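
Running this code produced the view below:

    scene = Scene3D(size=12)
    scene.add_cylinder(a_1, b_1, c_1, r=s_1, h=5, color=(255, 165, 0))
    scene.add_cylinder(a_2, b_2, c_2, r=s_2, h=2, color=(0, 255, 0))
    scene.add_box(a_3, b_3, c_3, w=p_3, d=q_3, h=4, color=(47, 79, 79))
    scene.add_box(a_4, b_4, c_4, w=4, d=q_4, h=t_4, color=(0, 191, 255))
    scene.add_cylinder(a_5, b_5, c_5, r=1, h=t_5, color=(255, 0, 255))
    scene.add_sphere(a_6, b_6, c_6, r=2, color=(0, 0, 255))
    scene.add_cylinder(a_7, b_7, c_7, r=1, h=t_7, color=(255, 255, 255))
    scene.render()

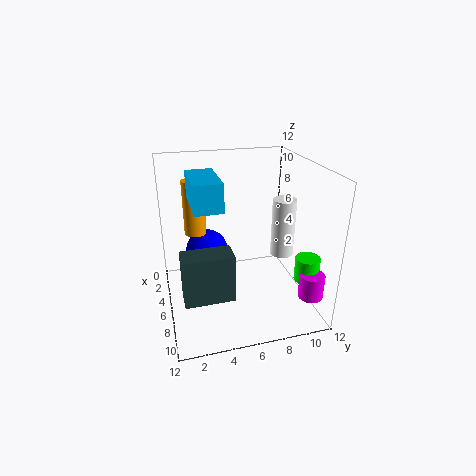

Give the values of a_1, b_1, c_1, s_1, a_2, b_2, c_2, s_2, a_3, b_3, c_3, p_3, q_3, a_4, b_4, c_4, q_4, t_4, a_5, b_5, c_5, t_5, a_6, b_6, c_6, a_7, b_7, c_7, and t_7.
a_1 = 2
b_1 = 3
c_1 = 5
s_1 = 1
a_2 = 9
b_2 = 11
c_2 = 3
s_2 = 1
a_3 = 7
b_3 = 1
c_3 = 2
p_3 = 2
q_3 = 4
a_4 = 6
b_4 = 2
c_4 = 10
q_4 = 2
t_4 = 2
a_5 = 10
b_5 = 11
c_5 = 2
t_5 = 2
a_6 = 2
b_6 = 4
c_6 = 3
a_7 = 6
b_7 = 10
c_7 = 4
t_7 = 5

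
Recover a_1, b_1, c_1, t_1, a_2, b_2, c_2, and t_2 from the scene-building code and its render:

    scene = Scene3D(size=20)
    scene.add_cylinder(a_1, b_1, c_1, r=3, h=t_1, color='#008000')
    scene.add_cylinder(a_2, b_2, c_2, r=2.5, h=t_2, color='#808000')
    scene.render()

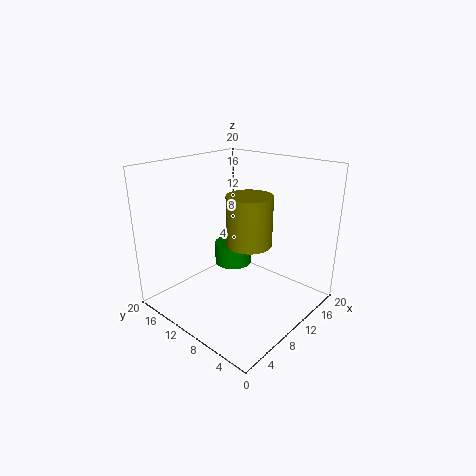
a_1 = 15; b_1 = 15.5; c_1 = 2.5; t_1 = 3.5; a_2 = 4.5; b_2 = 3.5; c_2 = 13; t_2 = 5.5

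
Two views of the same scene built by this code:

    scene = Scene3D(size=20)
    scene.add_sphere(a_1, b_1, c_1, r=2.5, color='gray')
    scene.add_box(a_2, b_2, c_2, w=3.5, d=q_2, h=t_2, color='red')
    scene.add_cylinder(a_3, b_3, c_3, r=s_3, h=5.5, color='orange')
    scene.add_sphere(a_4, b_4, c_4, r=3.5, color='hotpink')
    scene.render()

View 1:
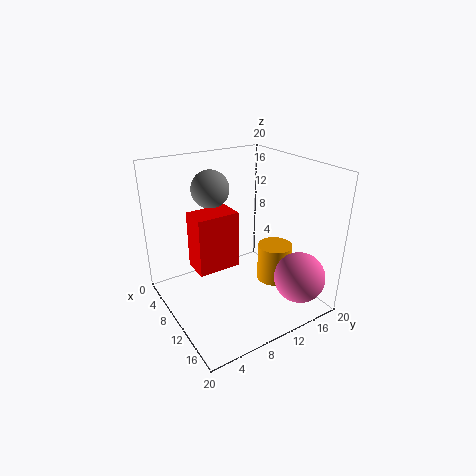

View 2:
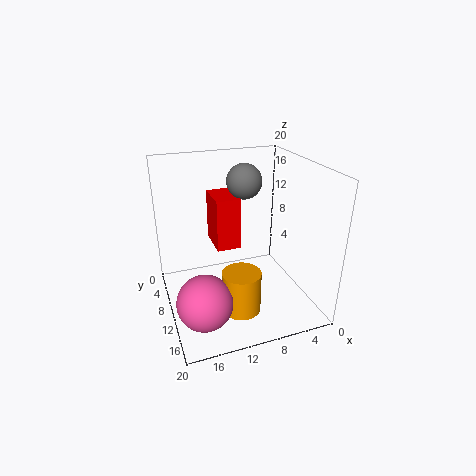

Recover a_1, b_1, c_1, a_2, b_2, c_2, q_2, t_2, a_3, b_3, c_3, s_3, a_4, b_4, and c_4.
a_1 = 8, b_1 = 7, c_1 = 17, a_2 = 9, b_2 = 3, c_2 = 7.5, q_2 = 5.5, t_2 = 7.5, a_3 = 11.5, b_3 = 15.5, c_3 = 2.5, s_3 = 2.5, a_4 = 16.5, b_4 = 16, c_4 = 5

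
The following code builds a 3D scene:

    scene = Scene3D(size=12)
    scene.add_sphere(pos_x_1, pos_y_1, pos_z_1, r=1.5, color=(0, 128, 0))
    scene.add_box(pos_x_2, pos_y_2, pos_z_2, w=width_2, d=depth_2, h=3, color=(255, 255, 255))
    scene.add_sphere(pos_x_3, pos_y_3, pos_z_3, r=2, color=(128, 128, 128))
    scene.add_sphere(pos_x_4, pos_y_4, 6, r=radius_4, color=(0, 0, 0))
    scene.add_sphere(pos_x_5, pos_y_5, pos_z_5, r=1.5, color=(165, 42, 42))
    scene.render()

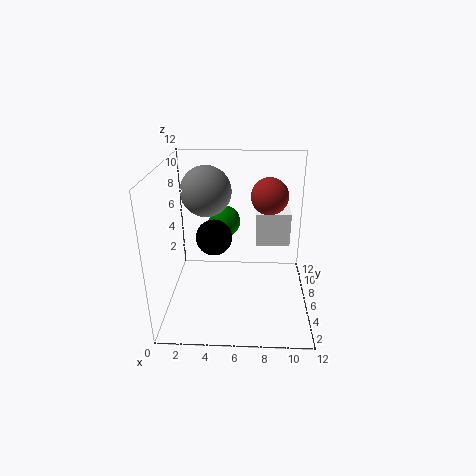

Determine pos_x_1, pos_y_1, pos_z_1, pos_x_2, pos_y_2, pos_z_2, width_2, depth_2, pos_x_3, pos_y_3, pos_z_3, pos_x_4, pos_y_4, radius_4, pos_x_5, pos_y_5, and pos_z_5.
pos_x_1 = 4.5, pos_y_1 = 10.5, pos_z_1 = 5.5, pos_x_2 = 7.5, pos_y_2 = 7.5, pos_z_2 = 4.5, width_2 = 3, depth_2 = 2.5, pos_x_3 = 3.5, pos_y_3 = 6, pos_z_3 = 10, pos_x_4 = 4, pos_y_4 = 6, radius_4 = 1.5, pos_x_5 = 8.5, pos_y_5 = 6.5, pos_z_5 = 9.5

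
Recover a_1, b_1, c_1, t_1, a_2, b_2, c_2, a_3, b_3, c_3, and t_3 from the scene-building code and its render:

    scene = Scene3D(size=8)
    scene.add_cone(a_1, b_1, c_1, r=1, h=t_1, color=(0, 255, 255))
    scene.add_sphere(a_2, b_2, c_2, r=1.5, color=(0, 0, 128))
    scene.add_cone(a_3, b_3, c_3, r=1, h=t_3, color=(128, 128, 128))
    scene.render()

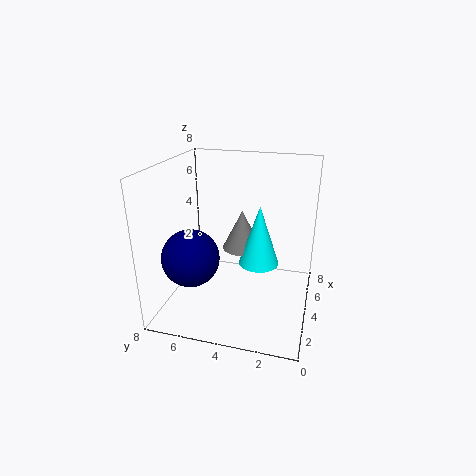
a_1 = 2.5
b_1 = 2.5
c_1 = 3.5
t_1 = 3
a_2 = 2
b_2 = 6
c_2 = 3.5
a_3 = 3
b_3 = 3.5
c_3 = 4
t_3 = 2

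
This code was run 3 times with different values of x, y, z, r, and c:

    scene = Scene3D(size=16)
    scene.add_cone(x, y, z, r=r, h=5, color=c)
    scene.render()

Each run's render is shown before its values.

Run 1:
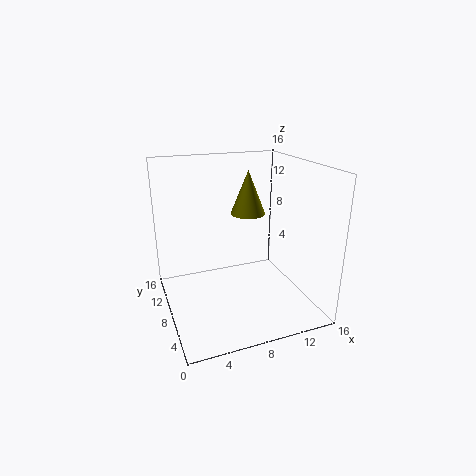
x = 10
y = 10
z = 10
r = 2
c = 'olive'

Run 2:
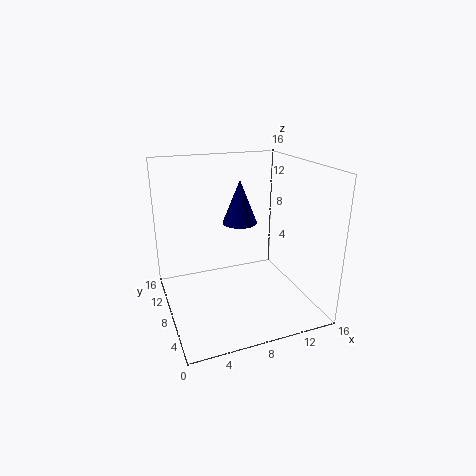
x = 9
y = 10
z = 9
r = 2
c = 'navy'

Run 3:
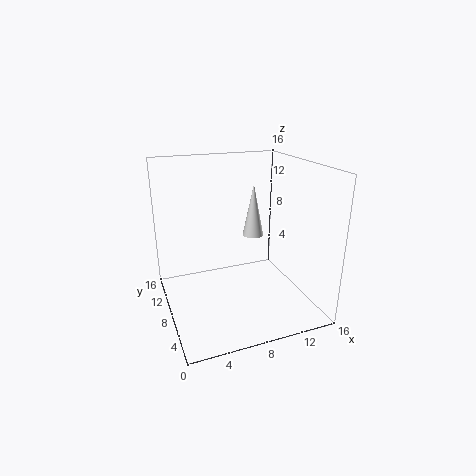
x = 8
y = 4
z = 10
r = 1
c = 'white'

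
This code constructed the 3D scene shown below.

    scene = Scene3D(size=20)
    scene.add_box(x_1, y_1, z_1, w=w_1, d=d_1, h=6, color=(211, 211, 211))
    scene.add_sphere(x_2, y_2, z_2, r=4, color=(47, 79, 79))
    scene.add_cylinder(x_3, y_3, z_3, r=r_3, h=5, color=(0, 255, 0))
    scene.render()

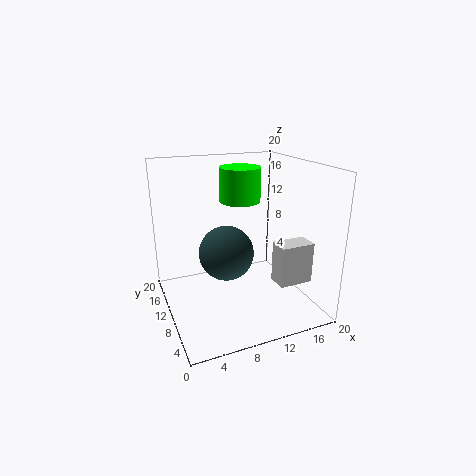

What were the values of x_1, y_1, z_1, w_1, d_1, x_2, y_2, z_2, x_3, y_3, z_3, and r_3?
x_1 = 15
y_1 = 6
z_1 = 3
w_1 = 5
d_1 = 3
x_2 = 9
y_2 = 12
z_2 = 7
x_3 = 12
y_3 = 14
z_3 = 14
r_3 = 3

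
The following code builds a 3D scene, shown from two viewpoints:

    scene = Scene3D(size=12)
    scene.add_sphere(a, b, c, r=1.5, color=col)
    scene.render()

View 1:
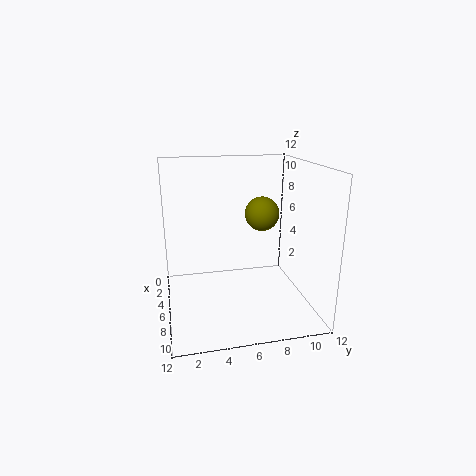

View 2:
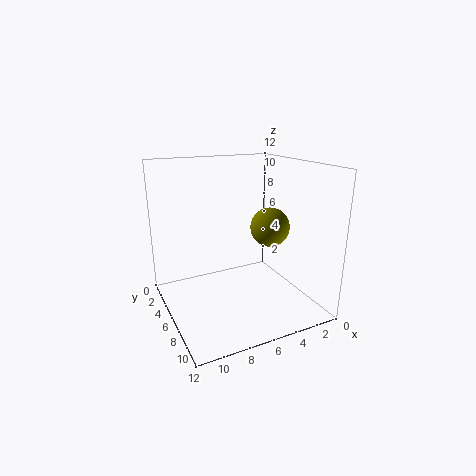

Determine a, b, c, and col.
a = 4.5, b = 8.5, c = 7.5, col = 'olive'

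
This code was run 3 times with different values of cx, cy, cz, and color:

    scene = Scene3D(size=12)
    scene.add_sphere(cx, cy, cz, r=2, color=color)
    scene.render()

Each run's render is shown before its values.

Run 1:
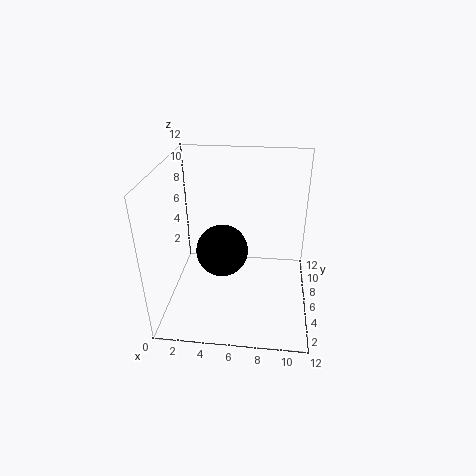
cx = 5; cy = 4; cz = 6; color = 'black'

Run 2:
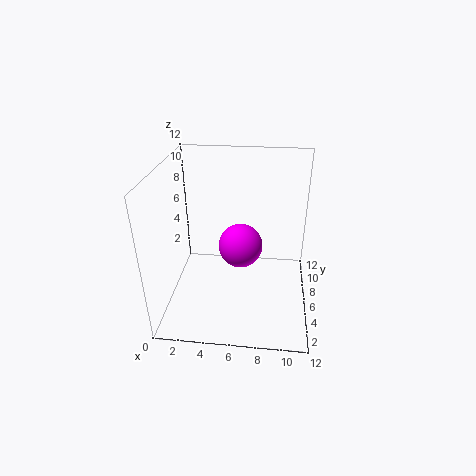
cx = 6; cy = 8; cz = 4; color = 'magenta'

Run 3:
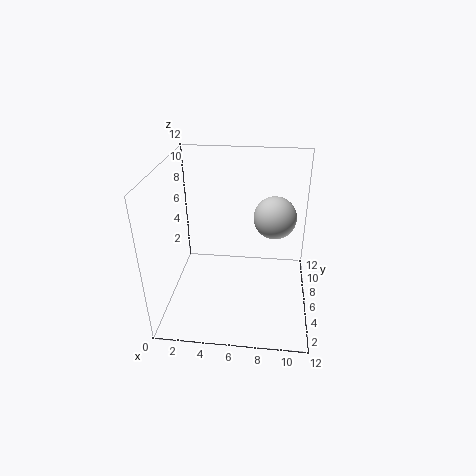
cx = 9; cy = 10; cz = 6; color = 'lightgray'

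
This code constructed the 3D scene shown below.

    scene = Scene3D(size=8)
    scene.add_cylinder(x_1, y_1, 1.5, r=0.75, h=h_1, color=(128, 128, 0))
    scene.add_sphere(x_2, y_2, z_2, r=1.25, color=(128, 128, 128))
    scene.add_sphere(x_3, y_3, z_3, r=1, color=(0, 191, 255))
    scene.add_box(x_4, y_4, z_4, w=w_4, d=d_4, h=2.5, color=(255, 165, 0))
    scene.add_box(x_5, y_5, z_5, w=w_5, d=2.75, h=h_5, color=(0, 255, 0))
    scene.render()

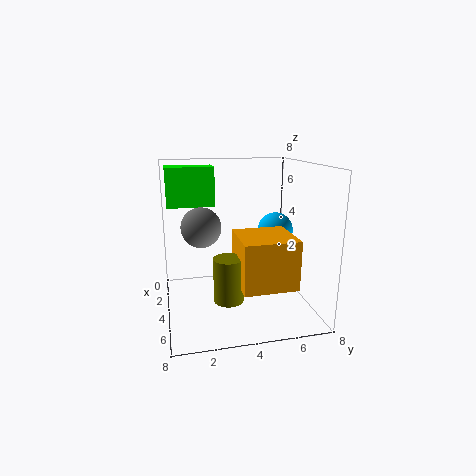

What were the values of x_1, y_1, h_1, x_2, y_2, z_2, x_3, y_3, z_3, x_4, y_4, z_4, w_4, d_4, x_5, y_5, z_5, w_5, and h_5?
x_1 = 6.25; y_1 = 3; h_1 = 2.25; x_2 = 1.5; y_2 = 2.25; z_2 = 4; x_3 = 3.75; y_3 = 6.25; z_3 = 4.25; x_4 = 4.75; y_4 = 3.5; z_4 = 2.25; w_4 = 2.75; d_4 = 2.75; x_5 = 1; y_5 = 0.25; z_5 = 5.5; w_5 = 1.5; h_5 = 2.25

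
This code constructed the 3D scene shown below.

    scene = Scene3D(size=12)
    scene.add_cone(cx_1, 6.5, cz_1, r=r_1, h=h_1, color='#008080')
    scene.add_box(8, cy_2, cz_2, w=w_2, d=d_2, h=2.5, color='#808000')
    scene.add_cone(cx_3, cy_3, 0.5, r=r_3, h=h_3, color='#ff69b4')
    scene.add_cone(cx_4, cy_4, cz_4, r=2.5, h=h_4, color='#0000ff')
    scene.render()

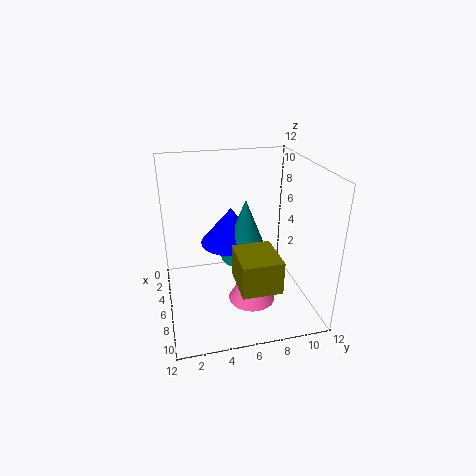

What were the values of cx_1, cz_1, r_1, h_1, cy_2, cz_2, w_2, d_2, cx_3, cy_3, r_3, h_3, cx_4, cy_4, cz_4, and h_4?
cx_1 = 6.5
cz_1 = 4.5
r_1 = 2
h_1 = 5
cy_2 = 5
cz_2 = 4
w_2 = 3.5
d_2 = 3
cx_3 = 7
cy_3 = 7
r_3 = 2
h_3 = 3.5
cx_4 = 5.5
cy_4 = 5.5
cz_4 = 5.5
h_4 = 3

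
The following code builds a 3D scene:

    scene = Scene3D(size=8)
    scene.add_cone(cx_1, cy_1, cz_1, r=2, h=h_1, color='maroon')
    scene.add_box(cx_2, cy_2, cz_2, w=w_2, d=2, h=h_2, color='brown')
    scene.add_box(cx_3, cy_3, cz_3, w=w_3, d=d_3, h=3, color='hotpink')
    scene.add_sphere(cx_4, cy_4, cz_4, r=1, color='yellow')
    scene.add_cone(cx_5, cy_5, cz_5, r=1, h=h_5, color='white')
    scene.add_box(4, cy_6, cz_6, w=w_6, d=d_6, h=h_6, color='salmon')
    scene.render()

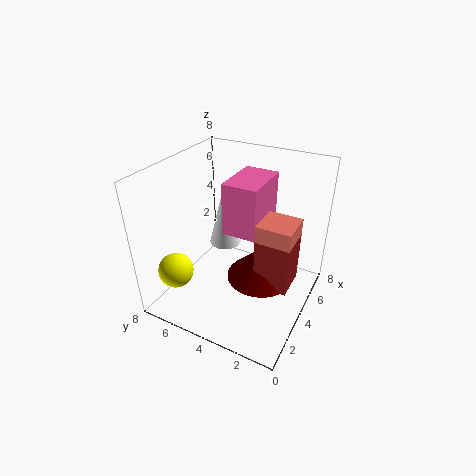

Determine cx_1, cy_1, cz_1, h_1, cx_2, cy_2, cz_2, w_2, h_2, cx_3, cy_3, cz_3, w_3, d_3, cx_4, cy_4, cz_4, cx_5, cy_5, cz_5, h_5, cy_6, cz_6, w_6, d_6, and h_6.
cx_1 = 5
cy_1 = 3
cz_1 = 1
h_1 = 2
cx_2 = 4
cy_2 = 1
cz_2 = 1
w_2 = 2
h_2 = 3
cx_3 = 4
cy_3 = 3
cz_3 = 4
w_3 = 3
d_3 = 2
cx_4 = 2
cy_4 = 7
cz_4 = 2
cx_5 = 6
cy_5 = 6
cz_5 = 2
h_5 = 4
cy_6 = 1
cz_6 = 2
w_6 = 2
d_6 = 2
h_6 = 3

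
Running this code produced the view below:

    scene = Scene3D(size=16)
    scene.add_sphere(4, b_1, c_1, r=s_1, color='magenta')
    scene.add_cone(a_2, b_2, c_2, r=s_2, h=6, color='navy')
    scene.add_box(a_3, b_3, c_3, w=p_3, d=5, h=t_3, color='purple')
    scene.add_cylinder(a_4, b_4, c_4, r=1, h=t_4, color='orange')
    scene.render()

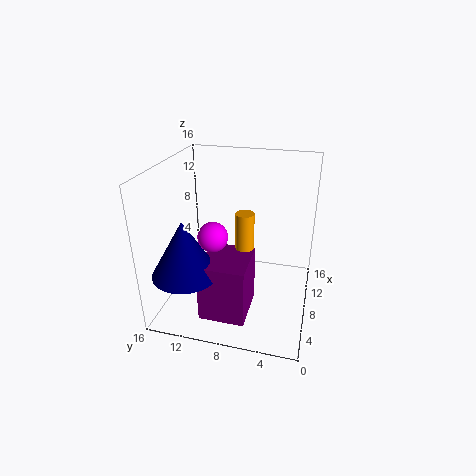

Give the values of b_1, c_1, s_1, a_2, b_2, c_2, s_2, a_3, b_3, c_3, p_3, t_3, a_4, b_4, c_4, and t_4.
b_1 = 9.5, c_1 = 10, s_1 = 1.5, a_2 = 3.5, b_2 = 12.5, c_2 = 5.5, s_2 = 3.5, a_3 = 2.5, b_3 = 6, c_3 = 0.5, p_3 = 5.5, t_3 = 6.5, a_4 = 7, b_4 = 7, c_4 = 7.5, t_4 = 4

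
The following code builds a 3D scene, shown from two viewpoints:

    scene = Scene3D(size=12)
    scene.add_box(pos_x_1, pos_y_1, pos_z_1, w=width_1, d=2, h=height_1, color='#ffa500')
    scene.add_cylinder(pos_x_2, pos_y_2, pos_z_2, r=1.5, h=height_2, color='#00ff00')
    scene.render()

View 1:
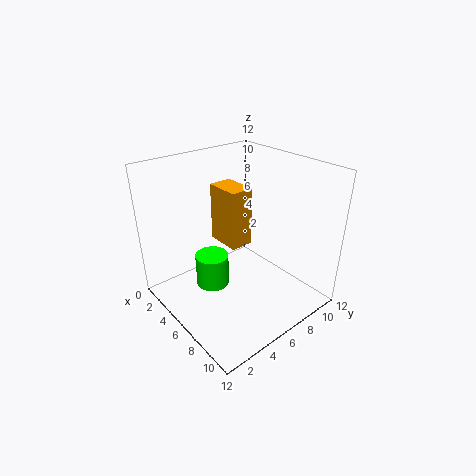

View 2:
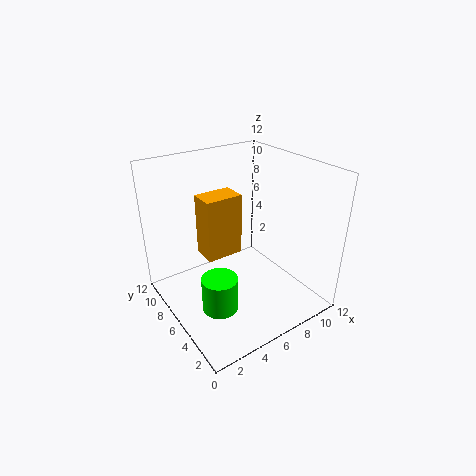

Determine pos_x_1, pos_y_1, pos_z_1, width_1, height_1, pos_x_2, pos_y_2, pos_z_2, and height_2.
pos_x_1 = 3, pos_y_1 = 5.5, pos_z_1 = 5, width_1 = 3, height_1 = 5, pos_x_2 = 3.5, pos_y_2 = 5, pos_z_2 = 0.5, height_2 = 3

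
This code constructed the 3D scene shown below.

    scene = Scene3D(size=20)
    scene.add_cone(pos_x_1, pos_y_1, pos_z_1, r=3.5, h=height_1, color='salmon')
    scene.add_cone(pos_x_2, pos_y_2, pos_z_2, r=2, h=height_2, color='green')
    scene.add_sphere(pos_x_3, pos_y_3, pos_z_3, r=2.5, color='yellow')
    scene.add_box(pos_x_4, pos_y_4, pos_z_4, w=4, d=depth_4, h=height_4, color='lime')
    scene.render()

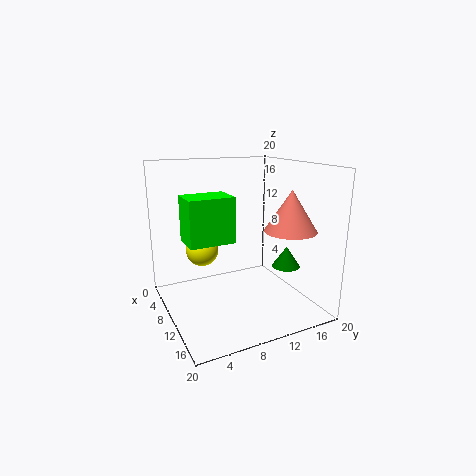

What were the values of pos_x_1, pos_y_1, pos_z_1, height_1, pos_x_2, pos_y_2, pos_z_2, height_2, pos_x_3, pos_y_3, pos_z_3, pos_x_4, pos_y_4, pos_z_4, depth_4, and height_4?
pos_x_1 = 14.5; pos_y_1 = 15.5; pos_z_1 = 11.5; height_1 = 5.5; pos_x_2 = 12.5; pos_y_2 = 16.5; pos_z_2 = 5.5; height_2 = 3; pos_x_3 = 3.5; pos_y_3 = 7; pos_z_3 = 6.5; pos_x_4 = 11.5; pos_y_4 = 1.5; pos_z_4 = 11.5; depth_4 = 5.5; height_4 = 5.5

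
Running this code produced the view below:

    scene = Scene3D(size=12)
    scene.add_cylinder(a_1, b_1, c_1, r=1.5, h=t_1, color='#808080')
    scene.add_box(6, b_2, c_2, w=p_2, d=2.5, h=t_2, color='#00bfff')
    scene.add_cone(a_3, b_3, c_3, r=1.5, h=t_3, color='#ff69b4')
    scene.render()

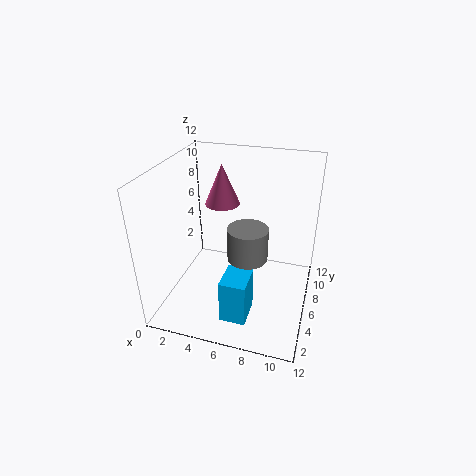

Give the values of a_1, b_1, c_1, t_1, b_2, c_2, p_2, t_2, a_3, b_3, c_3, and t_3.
a_1 = 7.5, b_1 = 3.5, c_1 = 6, t_1 = 2.5, b_2 = 1, c_2 = 1.5, p_2 = 2, t_2 = 3.5, a_3 = 4, b_3 = 8, c_3 = 8, t_3 = 3.5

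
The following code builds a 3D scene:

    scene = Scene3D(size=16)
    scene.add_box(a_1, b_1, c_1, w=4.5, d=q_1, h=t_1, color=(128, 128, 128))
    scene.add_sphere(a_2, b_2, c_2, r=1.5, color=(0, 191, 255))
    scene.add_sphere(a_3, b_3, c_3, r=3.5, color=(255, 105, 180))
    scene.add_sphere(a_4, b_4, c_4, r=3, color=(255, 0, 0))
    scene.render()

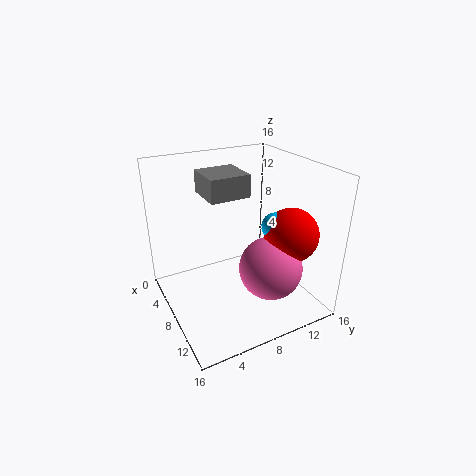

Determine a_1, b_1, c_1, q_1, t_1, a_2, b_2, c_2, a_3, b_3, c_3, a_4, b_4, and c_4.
a_1 = 3.5
b_1 = 5
c_1 = 12.5
q_1 = 4.5
t_1 = 2.5
a_2 = 10
b_2 = 11.5
c_2 = 9.5
a_3 = 11
b_3 = 10.5
c_3 = 5
a_4 = 11
b_4 = 13
c_4 = 8.5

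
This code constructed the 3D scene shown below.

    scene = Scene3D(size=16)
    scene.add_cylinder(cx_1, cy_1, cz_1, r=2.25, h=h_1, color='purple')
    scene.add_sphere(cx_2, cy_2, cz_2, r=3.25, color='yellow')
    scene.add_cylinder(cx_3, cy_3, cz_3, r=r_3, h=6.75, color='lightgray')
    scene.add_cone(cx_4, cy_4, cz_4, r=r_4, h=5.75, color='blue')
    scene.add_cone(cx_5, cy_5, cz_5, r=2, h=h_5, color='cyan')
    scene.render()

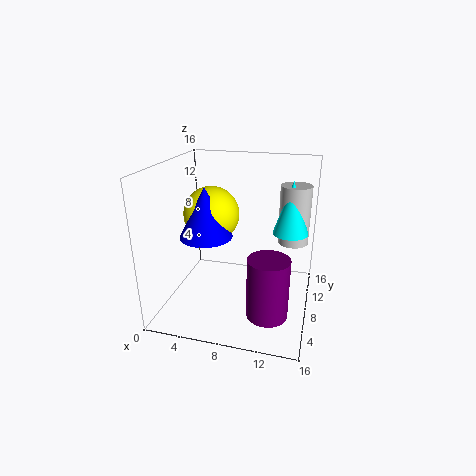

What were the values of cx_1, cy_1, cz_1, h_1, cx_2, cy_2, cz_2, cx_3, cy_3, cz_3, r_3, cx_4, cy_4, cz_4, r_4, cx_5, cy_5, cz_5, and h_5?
cx_1 = 12
cy_1 = 5.25
cz_1 = 0.5
h_1 = 6.75
cx_2 = 4.25
cy_2 = 10
cz_2 = 9.75
cx_3 = 13.75
cy_3 = 11.25
cz_3 = 6.75
r_3 = 1.75
cx_4 = 4.25
cy_4 = 8
cz_4 = 7.75
r_4 = 3
cx_5 = 13.5
cy_5 = 10.25
cz_5 = 8.25
h_5 = 6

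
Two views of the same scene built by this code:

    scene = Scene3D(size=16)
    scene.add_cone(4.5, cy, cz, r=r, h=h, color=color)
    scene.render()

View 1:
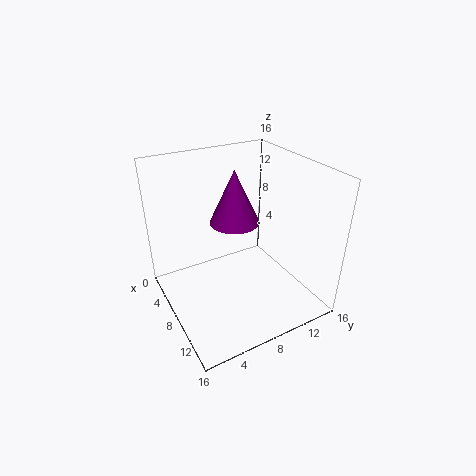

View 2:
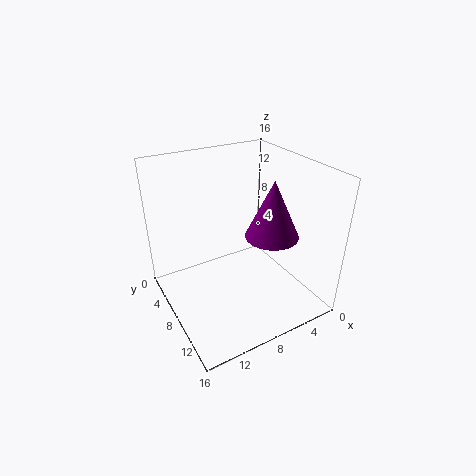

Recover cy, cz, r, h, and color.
cy = 9.5
cz = 8
r = 3
h = 6.5
color = 'purple'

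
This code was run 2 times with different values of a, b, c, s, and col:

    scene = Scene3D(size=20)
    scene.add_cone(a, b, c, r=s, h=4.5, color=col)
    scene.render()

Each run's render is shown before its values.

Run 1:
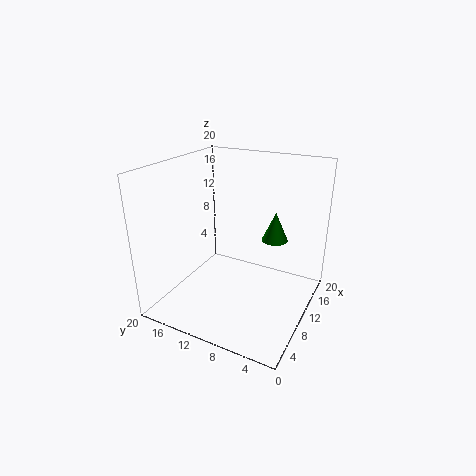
a = 16.5
b = 7
c = 7.5
s = 2
col = 'green'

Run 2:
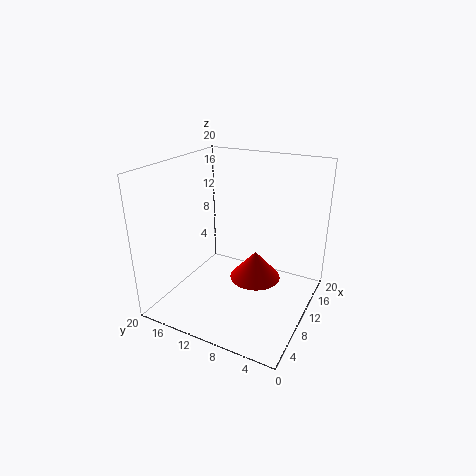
a = 15
b = 9.5
c = 1
s = 4
col = 'red'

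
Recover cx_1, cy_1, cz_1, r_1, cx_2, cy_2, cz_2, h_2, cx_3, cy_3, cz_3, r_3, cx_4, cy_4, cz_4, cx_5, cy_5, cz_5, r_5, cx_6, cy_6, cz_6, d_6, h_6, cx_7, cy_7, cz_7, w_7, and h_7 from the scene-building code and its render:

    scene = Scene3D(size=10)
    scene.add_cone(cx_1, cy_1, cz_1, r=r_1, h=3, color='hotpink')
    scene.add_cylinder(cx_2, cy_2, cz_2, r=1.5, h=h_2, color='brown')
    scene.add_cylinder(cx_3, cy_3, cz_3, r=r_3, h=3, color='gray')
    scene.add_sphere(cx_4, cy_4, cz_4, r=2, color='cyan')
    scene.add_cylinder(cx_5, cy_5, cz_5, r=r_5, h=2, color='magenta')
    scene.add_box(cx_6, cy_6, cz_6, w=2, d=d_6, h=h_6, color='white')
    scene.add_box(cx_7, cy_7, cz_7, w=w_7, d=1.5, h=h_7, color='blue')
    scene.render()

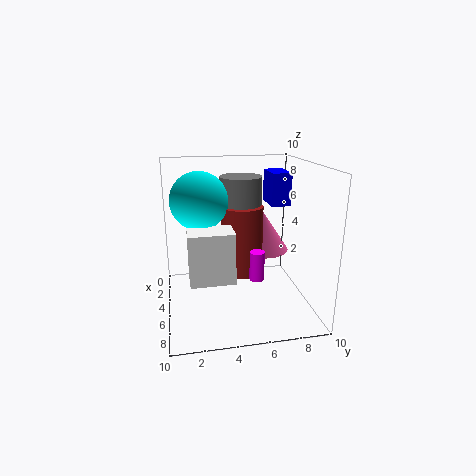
cx_1 = 2.5, cy_1 = 7.5, cz_1 = 3, r_1 = 2, cx_2 = 4, cy_2 = 5.5, cz_2 = 2, h_2 = 5, cx_3 = 3.5, cy_3 = 5.5, cz_3 = 6, r_3 = 1.5, cx_4 = 4, cy_4 = 2.5, cz_4 = 7.5, cx_5 = 6.5, cy_5 = 6, cz_5 = 2.5, r_5 = 0.5, cx_6 = 5, cy_6 = 1.5, cz_6 = 2.5, d_6 = 3, h_6 = 3.5, cx_7 = 0.5, cy_7 = 8, cz_7 = 6.5, w_7 = 2.5, h_7 = 2.5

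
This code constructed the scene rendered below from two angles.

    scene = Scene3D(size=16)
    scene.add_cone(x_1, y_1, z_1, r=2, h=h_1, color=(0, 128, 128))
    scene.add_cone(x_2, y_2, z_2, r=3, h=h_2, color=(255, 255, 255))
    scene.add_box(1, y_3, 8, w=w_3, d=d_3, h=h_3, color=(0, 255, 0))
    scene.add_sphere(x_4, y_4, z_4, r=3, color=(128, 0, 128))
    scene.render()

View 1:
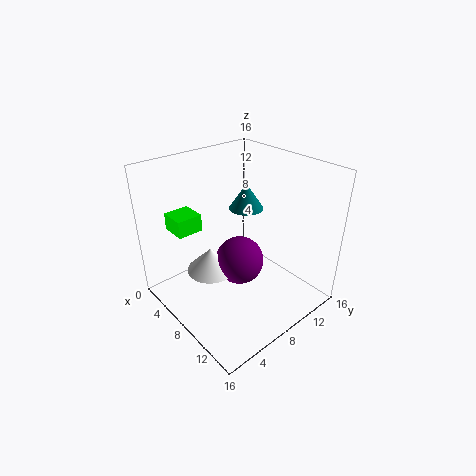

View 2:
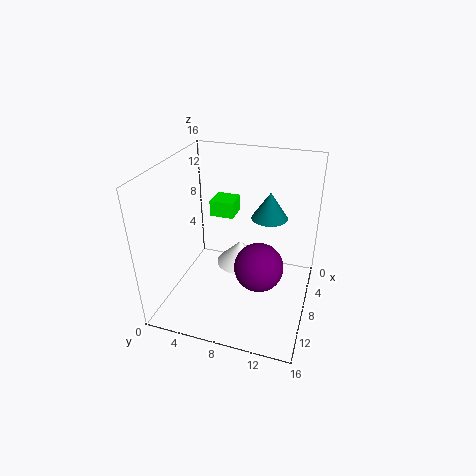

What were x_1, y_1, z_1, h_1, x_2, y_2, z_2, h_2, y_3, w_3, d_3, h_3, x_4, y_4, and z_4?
x_1 = 6, y_1 = 11, z_1 = 10, h_1 = 3, x_2 = 4, y_2 = 7, z_2 = 2, h_2 = 3, y_3 = 3, w_3 = 3, d_3 = 3, h_3 = 2, x_4 = 6, y_4 = 10, z_4 = 3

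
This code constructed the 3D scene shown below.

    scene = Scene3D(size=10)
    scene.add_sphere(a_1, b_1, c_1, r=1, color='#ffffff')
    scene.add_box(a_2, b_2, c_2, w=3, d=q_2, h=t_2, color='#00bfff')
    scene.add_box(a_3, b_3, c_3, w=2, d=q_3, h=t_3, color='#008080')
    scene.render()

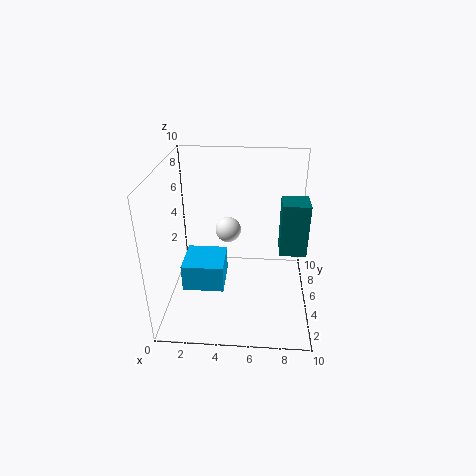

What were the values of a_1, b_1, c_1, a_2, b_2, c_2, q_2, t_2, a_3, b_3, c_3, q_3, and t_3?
a_1 = 4
b_1 = 8
c_1 = 4
a_2 = 1
b_2 = 4
c_2 = 1
q_2 = 3
t_2 = 2
a_3 = 8
b_3 = 6
c_3 = 3
q_3 = 2
t_3 = 4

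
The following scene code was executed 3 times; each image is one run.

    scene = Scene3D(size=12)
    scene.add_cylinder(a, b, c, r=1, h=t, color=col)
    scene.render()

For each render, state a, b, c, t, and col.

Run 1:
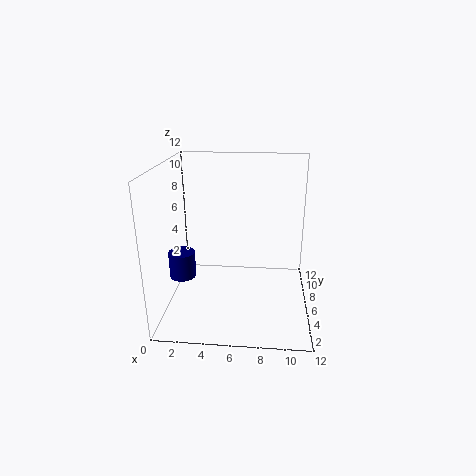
a = 2, b = 3, c = 4, t = 2, col = 'navy'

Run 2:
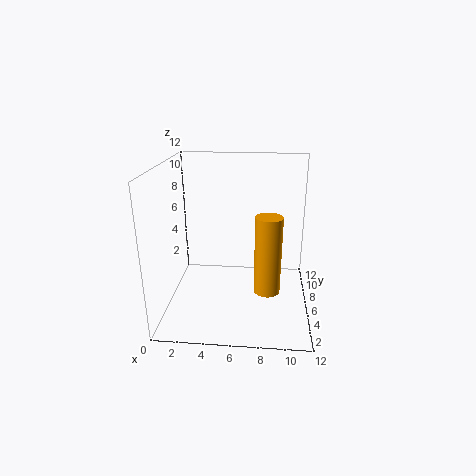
a = 8.5, b = 3, c = 3, t = 6, col = 'orange'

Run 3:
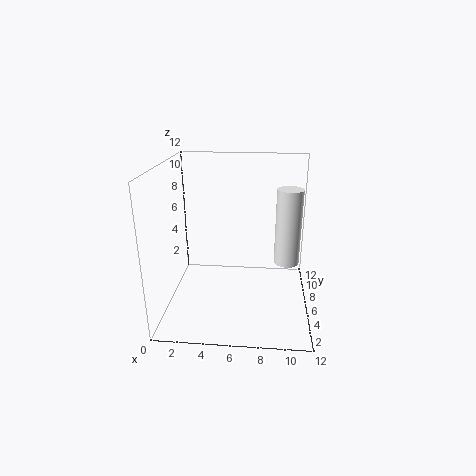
a = 10, b = 5, c = 4.5, t = 6, col = 'white'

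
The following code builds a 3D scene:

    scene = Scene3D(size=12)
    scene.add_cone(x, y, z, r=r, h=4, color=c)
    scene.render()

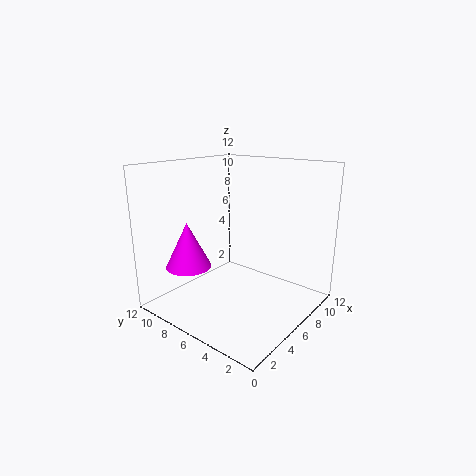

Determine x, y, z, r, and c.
x = 4, y = 10, z = 3, r = 2, c = 'magenta'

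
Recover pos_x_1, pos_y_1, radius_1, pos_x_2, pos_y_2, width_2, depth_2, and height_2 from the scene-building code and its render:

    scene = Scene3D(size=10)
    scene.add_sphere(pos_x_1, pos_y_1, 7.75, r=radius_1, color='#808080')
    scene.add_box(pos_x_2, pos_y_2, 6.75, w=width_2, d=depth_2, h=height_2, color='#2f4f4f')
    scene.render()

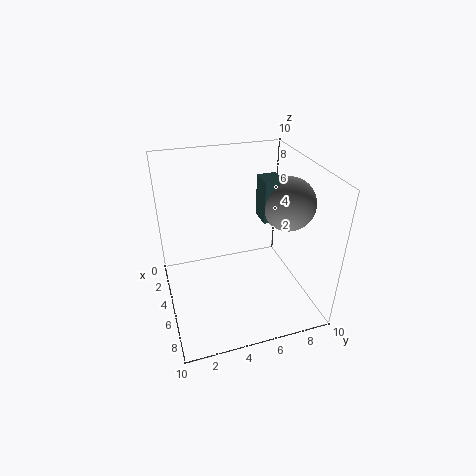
pos_x_1 = 6.25, pos_y_1 = 8, radius_1 = 1.75, pos_x_2 = 5, pos_y_2 = 6.25, width_2 = 1.5, depth_2 = 1.25, height_2 = 2.75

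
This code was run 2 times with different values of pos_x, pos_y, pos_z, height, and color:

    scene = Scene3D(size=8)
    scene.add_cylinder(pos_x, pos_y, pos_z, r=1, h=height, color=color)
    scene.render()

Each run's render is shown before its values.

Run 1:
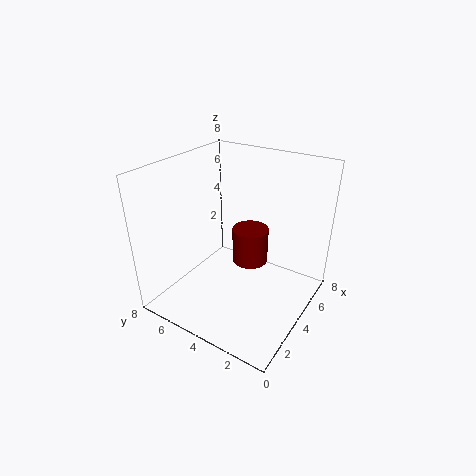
pos_x = 4.5; pos_y = 3.5; pos_z = 2.5; height = 2; color = 'maroon'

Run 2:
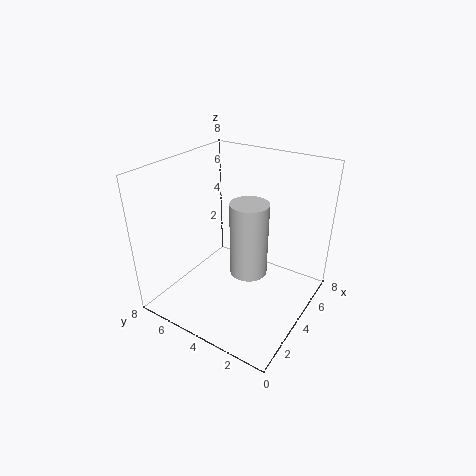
pos_x = 3.5; pos_y = 3; pos_z = 2.5; height = 4; color = 'lightgray'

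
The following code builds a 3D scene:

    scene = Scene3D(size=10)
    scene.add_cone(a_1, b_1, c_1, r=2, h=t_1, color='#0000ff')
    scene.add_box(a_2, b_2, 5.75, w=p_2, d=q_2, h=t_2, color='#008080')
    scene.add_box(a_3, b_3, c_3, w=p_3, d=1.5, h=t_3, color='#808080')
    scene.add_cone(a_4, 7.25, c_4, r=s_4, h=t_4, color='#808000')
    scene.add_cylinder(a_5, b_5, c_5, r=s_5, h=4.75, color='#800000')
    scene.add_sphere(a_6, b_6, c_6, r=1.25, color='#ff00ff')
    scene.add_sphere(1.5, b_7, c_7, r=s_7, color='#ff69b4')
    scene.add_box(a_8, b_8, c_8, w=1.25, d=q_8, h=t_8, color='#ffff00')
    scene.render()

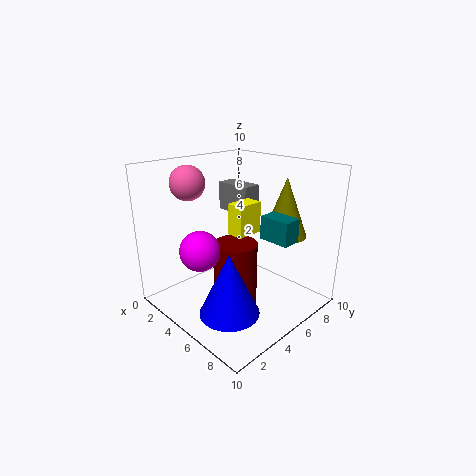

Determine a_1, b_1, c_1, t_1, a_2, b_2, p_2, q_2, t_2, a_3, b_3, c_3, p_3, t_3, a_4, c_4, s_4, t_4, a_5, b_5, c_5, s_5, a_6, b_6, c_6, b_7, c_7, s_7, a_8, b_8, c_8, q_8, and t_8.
a_1 = 6.5, b_1 = 2.75, c_1 = 0.75, t_1 = 4.25, a_2 = 7.25, b_2 = 4.75, p_2 = 2, q_2 = 1.25, t_2 = 1.5, a_3 = 0.25, b_3 = 7.5, c_3 = 5.5, p_3 = 3, t_3 = 2.25, a_4 = 7.25, c_4 = 5.25, s_4 = 1.5, t_4 = 4, a_5 = 5.5, b_5 = 4.25, c_5 = 0.25, s_5 = 1.5, a_6 = 5.25, b_6 = 1.5, c_6 = 5.25, b_7 = 3.5, c_7 = 8.5, s_7 = 1.25, a_8 = 4, b_8 = 5, c_8 = 5, q_8 = 2, t_8 = 2.25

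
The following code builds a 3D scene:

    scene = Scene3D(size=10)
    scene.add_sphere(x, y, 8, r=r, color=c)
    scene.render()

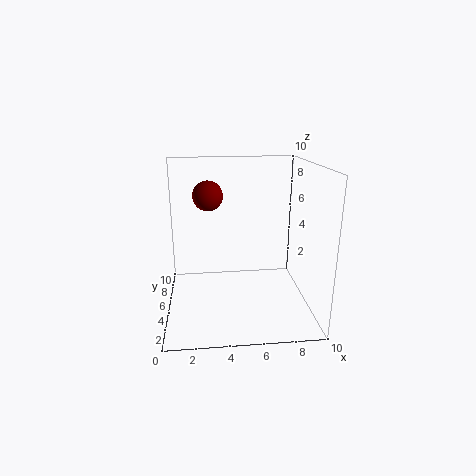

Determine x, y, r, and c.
x = 3, y = 5, r = 1, c = 'maroon'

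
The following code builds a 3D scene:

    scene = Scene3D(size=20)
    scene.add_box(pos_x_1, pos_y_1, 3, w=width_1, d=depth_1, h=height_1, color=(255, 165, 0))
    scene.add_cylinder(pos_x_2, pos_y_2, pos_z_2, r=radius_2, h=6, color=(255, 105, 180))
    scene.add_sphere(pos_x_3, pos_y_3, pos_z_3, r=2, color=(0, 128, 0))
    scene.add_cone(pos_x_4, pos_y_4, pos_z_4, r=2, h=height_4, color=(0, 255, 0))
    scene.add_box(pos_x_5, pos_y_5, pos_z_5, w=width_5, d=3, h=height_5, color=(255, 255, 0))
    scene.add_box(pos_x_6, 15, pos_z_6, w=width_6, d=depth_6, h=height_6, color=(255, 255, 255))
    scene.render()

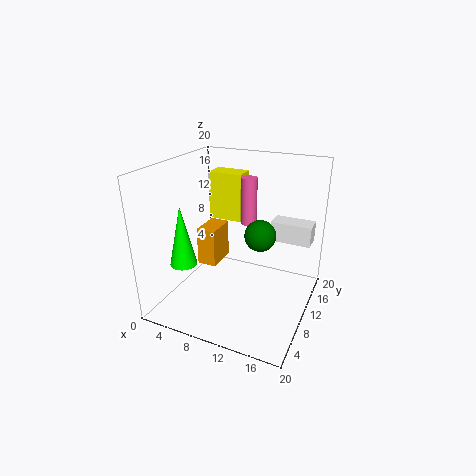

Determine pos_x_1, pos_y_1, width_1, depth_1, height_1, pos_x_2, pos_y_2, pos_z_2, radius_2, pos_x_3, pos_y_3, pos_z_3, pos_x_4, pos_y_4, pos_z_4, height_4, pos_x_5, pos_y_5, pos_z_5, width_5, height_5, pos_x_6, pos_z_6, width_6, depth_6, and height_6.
pos_x_1 = 2, pos_y_1 = 12, width_1 = 3, depth_1 = 5, height_1 = 6, pos_x_2 = 12, pos_y_2 = 9, pos_z_2 = 13, radius_2 = 1, pos_x_3 = 14, pos_y_3 = 8, pos_z_3 = 12, pos_x_4 = 2, pos_y_4 = 8, pos_z_4 = 5, height_4 = 9, pos_x_5 = 4, pos_y_5 = 13, pos_z_5 = 11, width_5 = 5, height_5 = 7, pos_x_6 = 13, pos_z_6 = 8, width_6 = 6, depth_6 = 3, height_6 = 3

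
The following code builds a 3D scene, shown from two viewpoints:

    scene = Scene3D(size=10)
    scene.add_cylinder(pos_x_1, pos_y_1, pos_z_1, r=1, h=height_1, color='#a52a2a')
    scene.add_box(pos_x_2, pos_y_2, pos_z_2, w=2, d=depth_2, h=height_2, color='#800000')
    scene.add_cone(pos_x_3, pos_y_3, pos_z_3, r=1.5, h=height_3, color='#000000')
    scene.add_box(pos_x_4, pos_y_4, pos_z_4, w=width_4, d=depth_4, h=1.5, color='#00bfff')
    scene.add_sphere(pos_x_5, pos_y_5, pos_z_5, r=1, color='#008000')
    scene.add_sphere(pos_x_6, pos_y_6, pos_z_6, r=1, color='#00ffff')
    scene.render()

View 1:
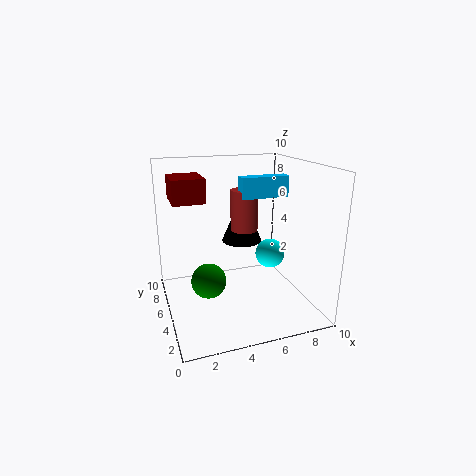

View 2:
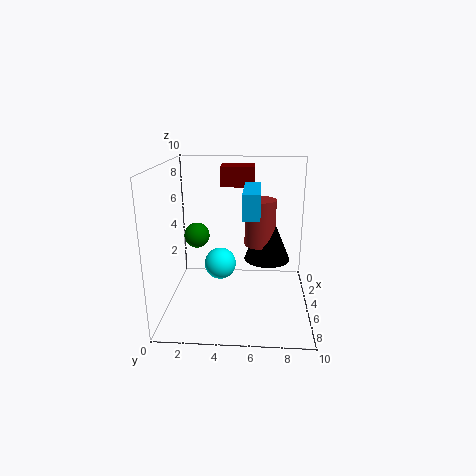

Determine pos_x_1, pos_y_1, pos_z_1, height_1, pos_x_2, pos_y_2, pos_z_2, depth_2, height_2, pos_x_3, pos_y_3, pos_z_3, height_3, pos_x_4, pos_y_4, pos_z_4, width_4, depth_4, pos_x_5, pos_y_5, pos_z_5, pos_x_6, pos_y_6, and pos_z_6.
pos_x_1 = 6
pos_y_1 = 6.5
pos_z_1 = 5
height_1 = 3
pos_x_2 = 0.5
pos_y_2 = 3.5
pos_z_2 = 8
depth_2 = 2.5
height_2 = 1.5
pos_x_3 = 6
pos_y_3 = 7
pos_z_3 = 4
height_3 = 3.5
pos_x_4 = 5.5
pos_y_4 = 5.5
pos_z_4 = 7.5
width_4 = 3.5
depth_4 = 1
pos_x_5 = 2
pos_y_5 = 1.5
pos_z_5 = 4
pos_x_6 = 7
pos_y_6 = 4
pos_z_6 = 4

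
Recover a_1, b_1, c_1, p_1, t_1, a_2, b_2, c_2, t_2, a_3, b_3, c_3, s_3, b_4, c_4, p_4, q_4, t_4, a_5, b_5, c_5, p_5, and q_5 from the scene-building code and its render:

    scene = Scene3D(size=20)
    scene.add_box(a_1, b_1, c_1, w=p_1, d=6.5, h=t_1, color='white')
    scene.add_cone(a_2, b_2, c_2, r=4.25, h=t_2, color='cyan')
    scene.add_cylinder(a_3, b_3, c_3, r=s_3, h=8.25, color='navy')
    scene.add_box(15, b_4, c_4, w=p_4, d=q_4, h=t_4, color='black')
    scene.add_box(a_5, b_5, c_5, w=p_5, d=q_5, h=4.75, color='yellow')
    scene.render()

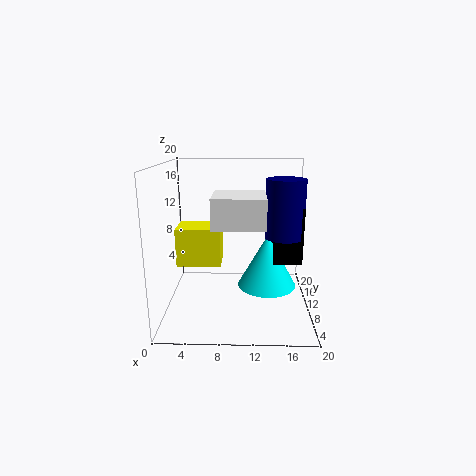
a_1 = 7; b_1 = 3.25; c_1 = 13; p_1 = 6.5; t_1 = 3.75; a_2 = 14.25; b_2 = 11.5; c_2 = 2.25; t_2 = 7.75; a_3 = 16.5; b_3 = 11.25; c_3 = 9.75; s_3 = 2.75; b_4 = 9.5; c_4 = 6.25; p_4 = 4; q_4 = 5.5; t_4 = 8; a_5 = 2.5; b_5 = 4.5; c_5 = 8; p_5 = 5.5; q_5 = 4.25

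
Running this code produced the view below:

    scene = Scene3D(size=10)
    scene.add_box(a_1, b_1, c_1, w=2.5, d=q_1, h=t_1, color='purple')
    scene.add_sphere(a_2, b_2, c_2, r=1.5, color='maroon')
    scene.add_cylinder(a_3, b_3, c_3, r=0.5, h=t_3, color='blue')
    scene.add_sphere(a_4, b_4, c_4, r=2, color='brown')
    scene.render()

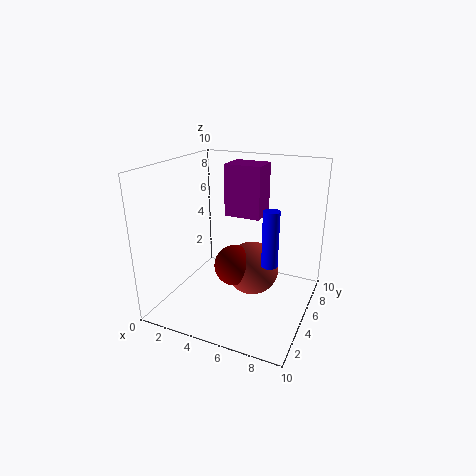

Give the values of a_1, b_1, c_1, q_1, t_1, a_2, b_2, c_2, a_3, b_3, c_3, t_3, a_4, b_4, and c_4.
a_1 = 4, b_1 = 5, c_1 = 6.5, q_1 = 2, t_1 = 3.5, a_2 = 4.5, b_2 = 5.5, c_2 = 2.5, a_3 = 8, b_3 = 3, c_3 = 4.5, t_3 = 3.5, a_4 = 5.5, b_4 = 6.5, c_4 = 2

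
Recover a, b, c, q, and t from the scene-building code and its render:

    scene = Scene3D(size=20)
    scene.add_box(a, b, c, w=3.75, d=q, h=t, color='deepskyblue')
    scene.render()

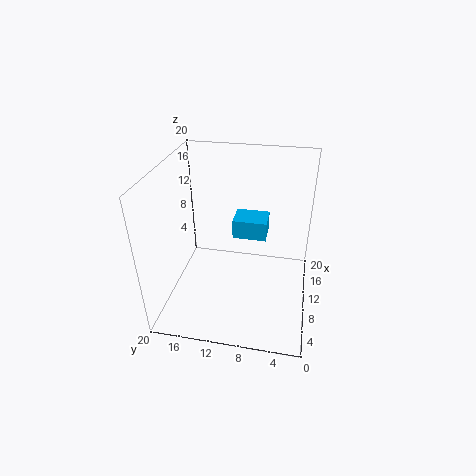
a = 11; b = 6.25; c = 9.25; q = 4.75; t = 2.75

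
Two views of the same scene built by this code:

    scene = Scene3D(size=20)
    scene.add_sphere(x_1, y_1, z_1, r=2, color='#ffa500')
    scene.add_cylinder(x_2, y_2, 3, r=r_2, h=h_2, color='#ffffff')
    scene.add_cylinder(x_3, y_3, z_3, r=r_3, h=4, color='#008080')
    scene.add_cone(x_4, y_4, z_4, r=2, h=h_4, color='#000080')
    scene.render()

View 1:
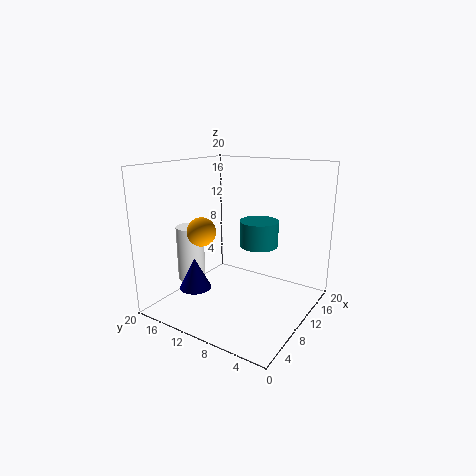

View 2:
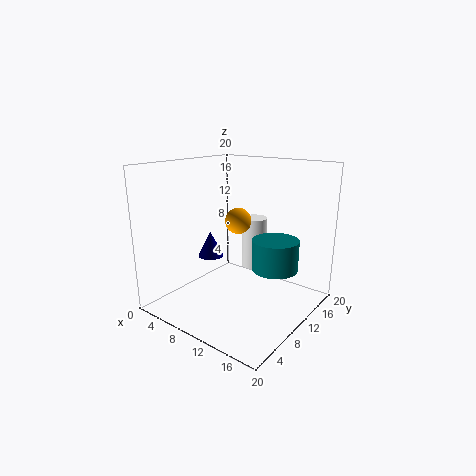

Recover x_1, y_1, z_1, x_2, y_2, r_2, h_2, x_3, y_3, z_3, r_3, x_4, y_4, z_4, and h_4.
x_1 = 7, y_1 = 14, z_1 = 11, x_2 = 8, y_2 = 17, r_2 = 2, h_2 = 8, x_3 = 16, y_3 = 10, z_3 = 7, r_3 = 3, x_4 = 3, y_4 = 12, z_4 = 5, h_4 = 4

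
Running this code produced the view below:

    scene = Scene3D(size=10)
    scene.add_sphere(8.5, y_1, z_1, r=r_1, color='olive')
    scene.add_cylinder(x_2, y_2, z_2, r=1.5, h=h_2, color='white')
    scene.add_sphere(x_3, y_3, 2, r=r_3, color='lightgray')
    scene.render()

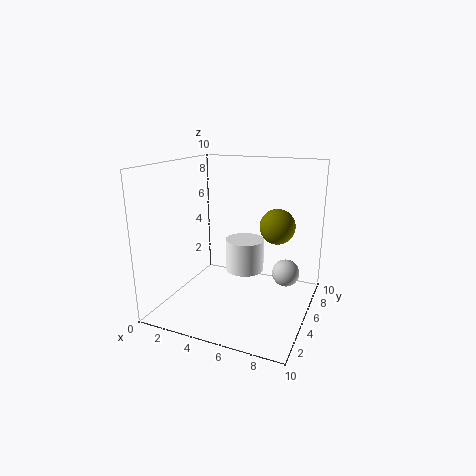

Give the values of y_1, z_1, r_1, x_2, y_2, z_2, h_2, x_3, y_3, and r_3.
y_1 = 2.5; z_1 = 7; r_1 = 1; x_2 = 4.5; y_2 = 7.5; z_2 = 1.5; h_2 = 2.5; x_3 = 8; y_3 = 7; r_3 = 1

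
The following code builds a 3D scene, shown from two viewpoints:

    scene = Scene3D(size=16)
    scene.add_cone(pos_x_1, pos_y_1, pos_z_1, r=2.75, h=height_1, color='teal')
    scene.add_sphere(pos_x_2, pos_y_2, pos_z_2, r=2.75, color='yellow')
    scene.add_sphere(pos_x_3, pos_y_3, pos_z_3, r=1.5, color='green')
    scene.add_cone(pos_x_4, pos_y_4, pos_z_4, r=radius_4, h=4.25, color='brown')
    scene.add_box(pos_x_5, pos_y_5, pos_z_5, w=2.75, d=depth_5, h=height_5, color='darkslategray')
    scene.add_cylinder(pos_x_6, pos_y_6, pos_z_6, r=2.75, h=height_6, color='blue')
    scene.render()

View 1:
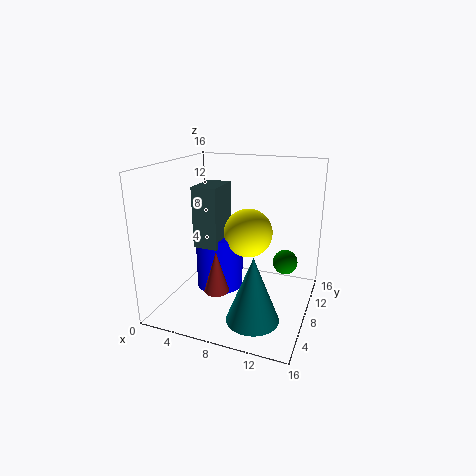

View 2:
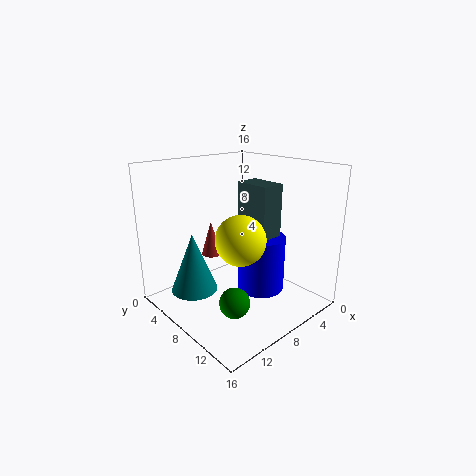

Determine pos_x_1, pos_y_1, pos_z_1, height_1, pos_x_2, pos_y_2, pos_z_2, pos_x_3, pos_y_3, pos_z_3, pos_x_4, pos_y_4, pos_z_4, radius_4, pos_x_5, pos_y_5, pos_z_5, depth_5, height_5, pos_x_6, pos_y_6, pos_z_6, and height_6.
pos_x_1 = 11.25, pos_y_1 = 3.75, pos_z_1 = 1, height_1 = 7, pos_x_2 = 8.75, pos_y_2 = 9.25, pos_z_2 = 8.25, pos_x_3 = 12.5, pos_y_3 = 12.5, pos_z_3 = 3.75, pos_x_4 = 7.75, pos_y_4 = 2.75, pos_z_4 = 4.25, radius_4 = 1.25, pos_x_5 = 3.5, pos_y_5 = 6, pos_z_5 = 7, depth_5 = 4.25, height_5 = 6.75, pos_x_6 = 5.25, pos_y_6 = 9, pos_z_6 = 1.25, height_6 = 6.5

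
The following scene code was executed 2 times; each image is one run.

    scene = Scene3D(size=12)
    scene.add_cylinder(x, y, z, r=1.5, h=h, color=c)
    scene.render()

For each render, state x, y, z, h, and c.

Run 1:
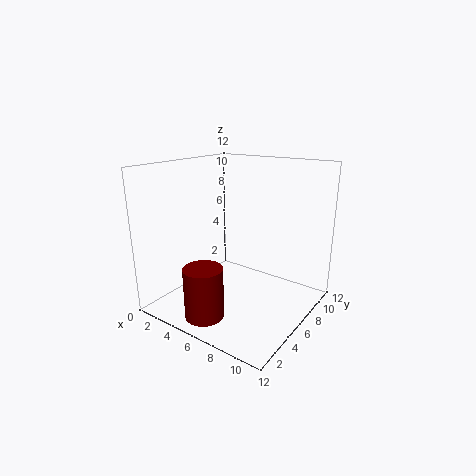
x = 6, y = 1.5, z = 1, h = 4, c = 'maroon'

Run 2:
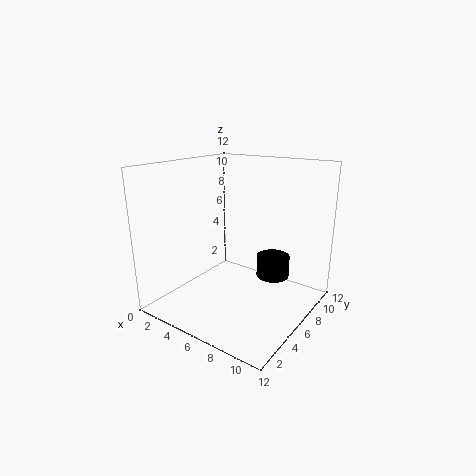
x = 7.5, y = 9.5, z = 1.5, h = 2, c = 'black'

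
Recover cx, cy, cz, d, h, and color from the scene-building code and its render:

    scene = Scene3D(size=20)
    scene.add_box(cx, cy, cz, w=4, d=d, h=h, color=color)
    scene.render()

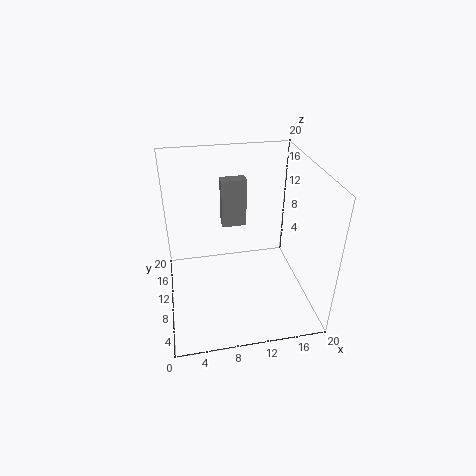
cx = 9; cy = 18; cz = 7; d = 2; h = 8; color = 'gray'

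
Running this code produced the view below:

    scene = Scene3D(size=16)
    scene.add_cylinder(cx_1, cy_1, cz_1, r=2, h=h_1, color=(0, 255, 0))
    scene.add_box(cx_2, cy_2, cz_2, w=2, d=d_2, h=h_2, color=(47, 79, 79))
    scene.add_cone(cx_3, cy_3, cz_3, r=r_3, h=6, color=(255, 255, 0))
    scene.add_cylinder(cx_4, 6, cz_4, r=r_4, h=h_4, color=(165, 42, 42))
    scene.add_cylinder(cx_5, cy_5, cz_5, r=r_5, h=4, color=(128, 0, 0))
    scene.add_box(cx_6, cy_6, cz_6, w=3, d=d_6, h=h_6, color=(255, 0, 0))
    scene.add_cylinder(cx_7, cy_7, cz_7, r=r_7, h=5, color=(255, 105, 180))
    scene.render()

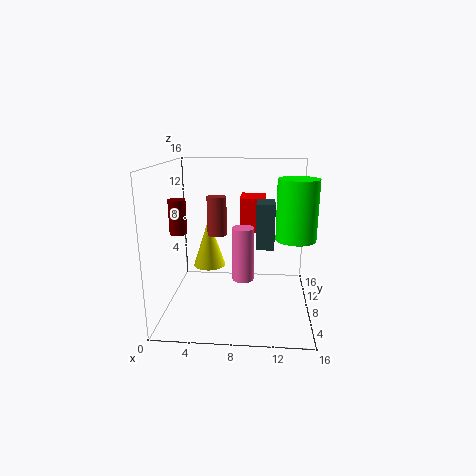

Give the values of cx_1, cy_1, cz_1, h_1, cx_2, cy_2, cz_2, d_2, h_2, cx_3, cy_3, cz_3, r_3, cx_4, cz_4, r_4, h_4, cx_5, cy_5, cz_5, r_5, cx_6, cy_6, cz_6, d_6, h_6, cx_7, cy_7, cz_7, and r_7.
cx_1 = 14
cy_1 = 5
cz_1 = 9
h_1 = 6
cx_2 = 10
cy_2 = 7
cz_2 = 7
d_2 = 3
h_2 = 5
cx_3 = 4
cy_3 = 12
cz_3 = 3
r_3 = 2
cx_4 = 6
cz_4 = 9
r_4 = 1
h_4 = 4
cx_5 = 1
cy_5 = 9
cz_5 = 8
r_5 = 1
cx_6 = 8
cy_6 = 10
cz_6 = 8
d_6 = 4
h_6 = 4
cx_7 = 9
cy_7 = 2
cz_7 = 6
r_7 = 1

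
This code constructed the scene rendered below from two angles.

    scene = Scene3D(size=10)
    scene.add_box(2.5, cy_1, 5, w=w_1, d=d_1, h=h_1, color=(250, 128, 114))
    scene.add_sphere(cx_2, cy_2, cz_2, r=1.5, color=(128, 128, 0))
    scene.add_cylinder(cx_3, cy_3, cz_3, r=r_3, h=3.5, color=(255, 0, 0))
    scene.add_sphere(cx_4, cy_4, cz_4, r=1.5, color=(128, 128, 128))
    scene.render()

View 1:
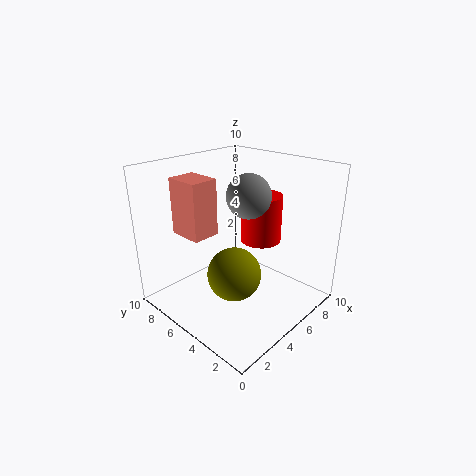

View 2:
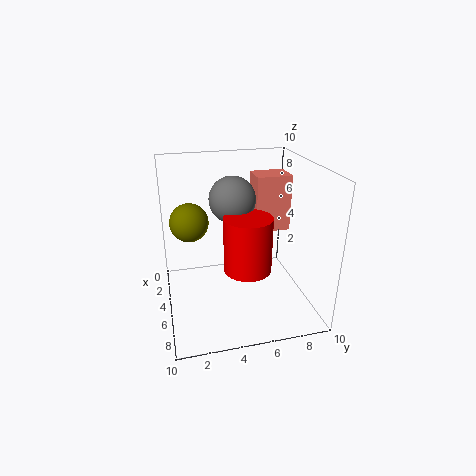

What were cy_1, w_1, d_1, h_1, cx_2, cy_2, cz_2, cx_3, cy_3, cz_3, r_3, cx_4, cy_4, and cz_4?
cy_1 = 6.5, w_1 = 2, d_1 = 2.5, h_1 = 4, cx_2 = 1.5, cy_2 = 2, cz_2 = 5, cx_3 = 7.5, cy_3 = 5, cz_3 = 4, r_3 = 1.5, cx_4 = 5.5, cy_4 = 4.5, cz_4 = 8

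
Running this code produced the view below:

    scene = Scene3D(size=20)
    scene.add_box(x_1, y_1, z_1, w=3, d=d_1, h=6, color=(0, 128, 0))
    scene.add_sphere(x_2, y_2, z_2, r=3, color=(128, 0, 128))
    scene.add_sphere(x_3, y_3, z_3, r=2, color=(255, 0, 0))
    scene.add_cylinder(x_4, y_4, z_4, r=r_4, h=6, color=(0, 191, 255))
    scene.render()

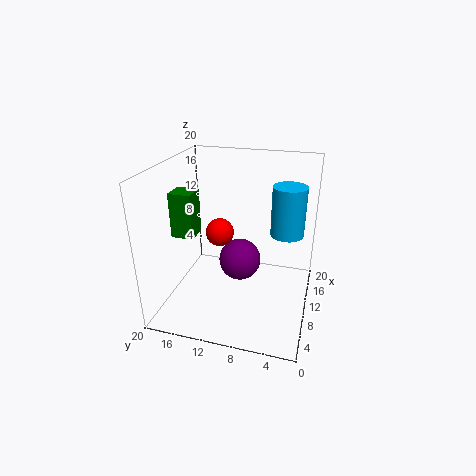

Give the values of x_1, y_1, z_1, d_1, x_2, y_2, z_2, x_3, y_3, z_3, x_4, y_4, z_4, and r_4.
x_1 = 6, y_1 = 15, z_1 = 11, d_1 = 3, x_2 = 11, y_2 = 10, z_2 = 6, x_3 = 11, y_3 = 13, z_3 = 10, x_4 = 7, y_4 = 3, z_4 = 13, r_4 = 2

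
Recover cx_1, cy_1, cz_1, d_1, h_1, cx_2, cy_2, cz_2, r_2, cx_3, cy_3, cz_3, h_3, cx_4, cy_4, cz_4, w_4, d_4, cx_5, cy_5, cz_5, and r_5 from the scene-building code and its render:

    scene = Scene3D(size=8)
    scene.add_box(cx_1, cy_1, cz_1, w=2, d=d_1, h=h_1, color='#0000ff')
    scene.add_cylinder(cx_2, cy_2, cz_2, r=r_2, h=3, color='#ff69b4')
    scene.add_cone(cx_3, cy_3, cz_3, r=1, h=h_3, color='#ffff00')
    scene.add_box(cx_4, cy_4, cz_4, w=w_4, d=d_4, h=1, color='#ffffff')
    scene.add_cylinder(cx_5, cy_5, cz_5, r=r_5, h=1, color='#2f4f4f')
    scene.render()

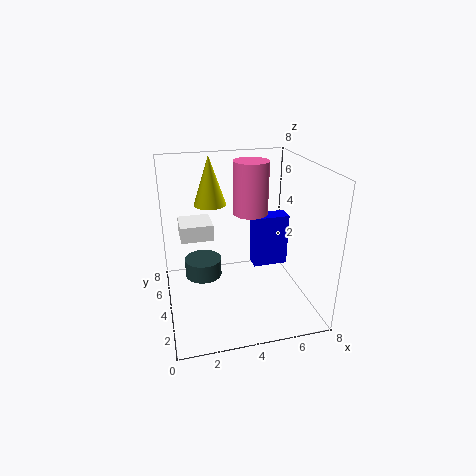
cx_1 = 5
cy_1 = 4
cz_1 = 2
d_1 = 1
h_1 = 3
cx_2 = 5
cy_2 = 5
cz_2 = 5
r_2 = 1
cx_3 = 3
cy_3 = 7
cz_3 = 5
h_3 = 3
cx_4 = 1
cy_4 = 6
cz_4 = 3
w_4 = 2
d_4 = 2
cx_5 = 2
cy_5 = 4
cz_5 = 2
r_5 = 1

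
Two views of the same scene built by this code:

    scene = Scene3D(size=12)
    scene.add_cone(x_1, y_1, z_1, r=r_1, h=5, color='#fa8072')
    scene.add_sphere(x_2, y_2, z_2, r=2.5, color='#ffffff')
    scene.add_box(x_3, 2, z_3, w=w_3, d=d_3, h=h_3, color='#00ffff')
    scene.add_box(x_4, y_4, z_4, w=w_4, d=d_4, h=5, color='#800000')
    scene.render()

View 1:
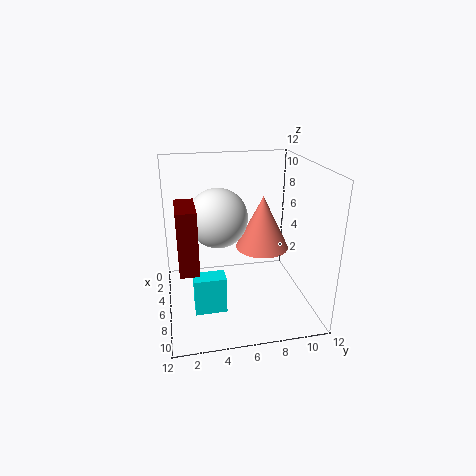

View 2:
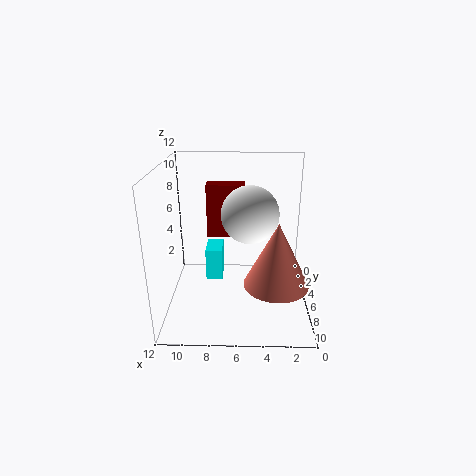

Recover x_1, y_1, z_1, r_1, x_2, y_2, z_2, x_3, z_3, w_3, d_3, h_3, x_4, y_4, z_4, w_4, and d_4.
x_1 = 3; y_1 = 9; z_1 = 3.5; r_1 = 2.5; x_2 = 5; y_2 = 4.5; z_2 = 7.5; x_3 = 7.5; z_3 = 1; w_3 = 1.5; d_3 = 2.5; h_3 = 3; x_4 = 5.5; y_4 = 1; z_4 = 4.5; w_4 = 3.5; d_4 = 1.5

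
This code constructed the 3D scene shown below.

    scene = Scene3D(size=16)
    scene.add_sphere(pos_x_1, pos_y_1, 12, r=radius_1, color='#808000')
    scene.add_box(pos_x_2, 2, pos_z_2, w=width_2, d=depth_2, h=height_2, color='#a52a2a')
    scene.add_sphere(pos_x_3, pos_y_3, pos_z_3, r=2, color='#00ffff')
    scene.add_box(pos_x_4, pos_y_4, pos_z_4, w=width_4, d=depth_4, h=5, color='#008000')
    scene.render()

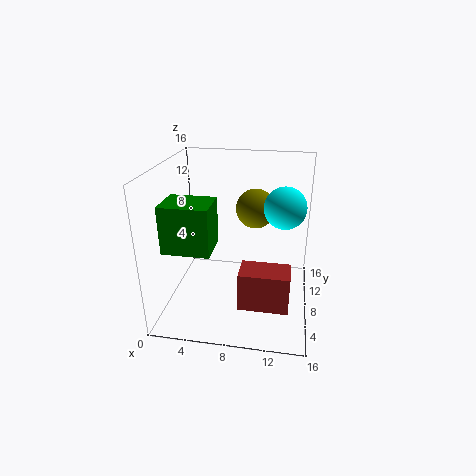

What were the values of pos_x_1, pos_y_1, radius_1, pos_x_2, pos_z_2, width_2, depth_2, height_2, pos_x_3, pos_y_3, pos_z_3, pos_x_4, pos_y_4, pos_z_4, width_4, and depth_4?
pos_x_1 = 10, pos_y_1 = 7, radius_1 = 2, pos_x_2 = 9, pos_z_2 = 3, width_2 = 5, depth_2 = 3, height_2 = 4, pos_x_3 = 13, pos_y_3 = 5, pos_z_3 = 13, pos_x_4 = 1, pos_y_4 = 3, pos_z_4 = 8, width_4 = 5, depth_4 = 4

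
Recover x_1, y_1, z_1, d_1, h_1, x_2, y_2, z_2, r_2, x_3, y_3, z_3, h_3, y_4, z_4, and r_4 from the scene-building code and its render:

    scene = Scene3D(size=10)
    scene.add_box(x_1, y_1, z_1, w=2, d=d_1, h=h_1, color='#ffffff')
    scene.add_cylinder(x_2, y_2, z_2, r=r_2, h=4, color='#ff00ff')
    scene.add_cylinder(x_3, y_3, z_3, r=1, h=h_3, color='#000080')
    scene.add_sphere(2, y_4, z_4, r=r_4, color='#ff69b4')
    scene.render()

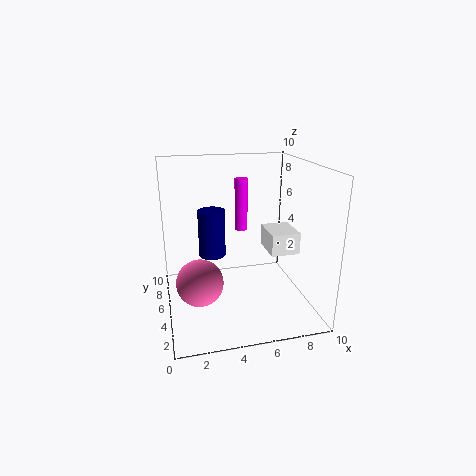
x_1 = 7; y_1 = 3.5; z_1 = 4; d_1 = 2.5; h_1 = 1.5; x_2 = 6; y_2 = 8; z_2 = 4.5; r_2 = 0.5; x_3 = 3.5; y_3 = 7; z_3 = 3; h_3 = 3.5; y_4 = 3; z_4 = 3; r_4 = 1.5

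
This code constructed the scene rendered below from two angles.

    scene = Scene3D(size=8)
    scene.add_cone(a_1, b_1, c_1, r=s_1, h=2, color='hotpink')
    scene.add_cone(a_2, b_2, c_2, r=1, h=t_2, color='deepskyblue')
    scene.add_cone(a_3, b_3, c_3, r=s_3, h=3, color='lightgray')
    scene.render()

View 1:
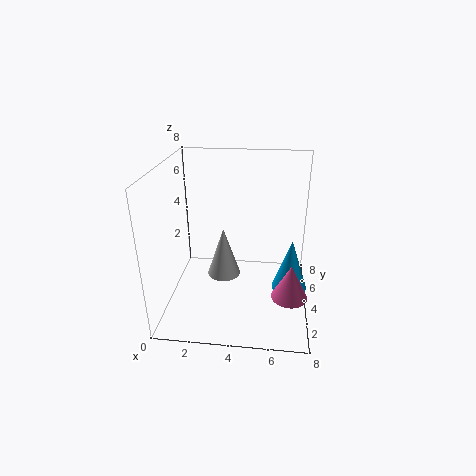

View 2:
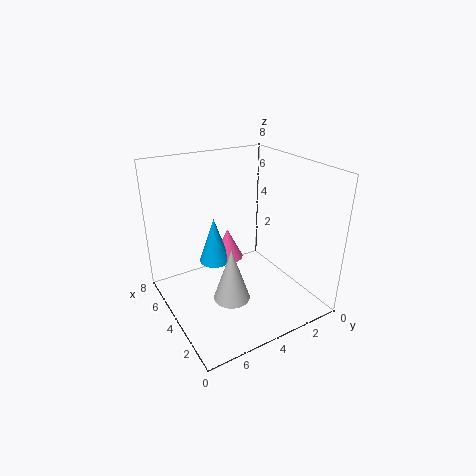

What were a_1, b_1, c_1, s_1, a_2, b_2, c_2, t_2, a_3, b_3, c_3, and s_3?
a_1 = 7; b_1 = 3; c_1 = 1; s_1 = 1; a_2 = 7; b_2 = 4; c_2 = 1; t_2 = 3; a_3 = 3; b_3 = 5; c_3 = 1; s_3 = 1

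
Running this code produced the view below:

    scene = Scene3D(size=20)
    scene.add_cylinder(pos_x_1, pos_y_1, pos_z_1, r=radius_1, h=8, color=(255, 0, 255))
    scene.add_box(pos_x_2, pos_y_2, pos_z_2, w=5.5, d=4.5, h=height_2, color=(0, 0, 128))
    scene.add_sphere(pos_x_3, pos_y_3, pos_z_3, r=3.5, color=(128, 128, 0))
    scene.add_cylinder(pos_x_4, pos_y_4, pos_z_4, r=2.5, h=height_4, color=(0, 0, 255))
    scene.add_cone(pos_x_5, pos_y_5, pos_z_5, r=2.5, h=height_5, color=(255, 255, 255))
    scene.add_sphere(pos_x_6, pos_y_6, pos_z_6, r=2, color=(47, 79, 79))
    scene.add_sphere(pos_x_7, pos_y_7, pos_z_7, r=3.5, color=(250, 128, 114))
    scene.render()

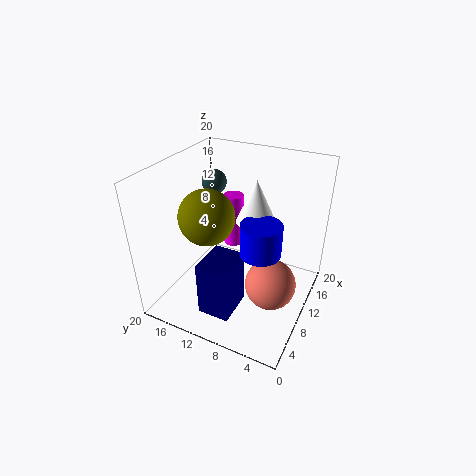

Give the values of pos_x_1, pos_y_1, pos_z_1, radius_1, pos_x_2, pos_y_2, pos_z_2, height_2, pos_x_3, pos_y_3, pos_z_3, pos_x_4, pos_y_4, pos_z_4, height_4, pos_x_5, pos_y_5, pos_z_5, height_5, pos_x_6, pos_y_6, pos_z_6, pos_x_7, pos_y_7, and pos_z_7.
pos_x_1 = 14.5, pos_y_1 = 13, pos_z_1 = 6, radius_1 = 1.5, pos_x_2 = 3.5, pos_y_2 = 8.5, pos_z_2 = 0.5, height_2 = 8, pos_x_3 = 5.5, pos_y_3 = 12, pos_z_3 = 15, pos_x_4 = 6, pos_y_4 = 5, pos_z_4 = 11.5, height_4 = 4, pos_x_5 = 9, pos_y_5 = 7, pos_z_5 = 14, height_5 = 5.5, pos_x_6 = 17.5, pos_y_6 = 18, pos_z_6 = 14, pos_x_7 = 9, pos_y_7 = 4.5, pos_z_7 = 4.5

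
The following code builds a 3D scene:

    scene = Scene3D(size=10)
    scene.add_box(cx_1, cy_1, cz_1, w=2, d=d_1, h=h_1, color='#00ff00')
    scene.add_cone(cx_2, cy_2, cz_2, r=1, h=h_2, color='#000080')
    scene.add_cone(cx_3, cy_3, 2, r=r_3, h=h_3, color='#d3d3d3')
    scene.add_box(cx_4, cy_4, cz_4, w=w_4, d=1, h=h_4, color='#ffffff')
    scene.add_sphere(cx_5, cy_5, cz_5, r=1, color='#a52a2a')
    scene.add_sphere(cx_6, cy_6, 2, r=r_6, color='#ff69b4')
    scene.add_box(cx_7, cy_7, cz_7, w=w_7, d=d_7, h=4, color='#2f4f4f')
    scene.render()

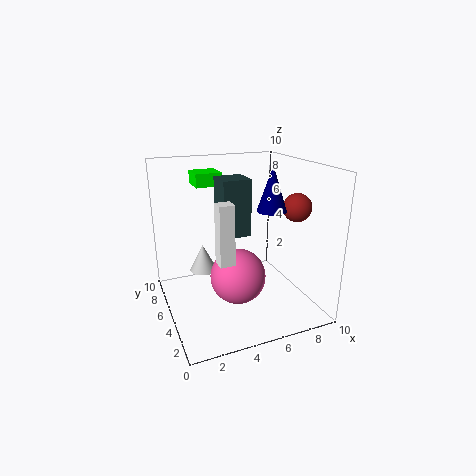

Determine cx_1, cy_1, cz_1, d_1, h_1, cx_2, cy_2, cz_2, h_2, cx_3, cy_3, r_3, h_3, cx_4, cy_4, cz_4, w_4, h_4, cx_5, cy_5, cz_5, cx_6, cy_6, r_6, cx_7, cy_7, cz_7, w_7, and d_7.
cx_1 = 3; cy_1 = 8; cz_1 = 8; d_1 = 2; h_1 = 1; cx_2 = 7; cy_2 = 4; cz_2 = 7; h_2 = 3; cx_3 = 3; cy_3 = 7; r_3 = 1; h_3 = 2; cx_4 = 3; cy_4 = 3; cz_4 = 4; w_4 = 1; h_4 = 4; cx_5 = 9; cy_5 = 4; cz_5 = 7; cx_6 = 5; cy_6 = 5; r_6 = 2; cx_7 = 4; cy_7 = 5; cz_7 = 5; w_7 = 2; d_7 = 2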